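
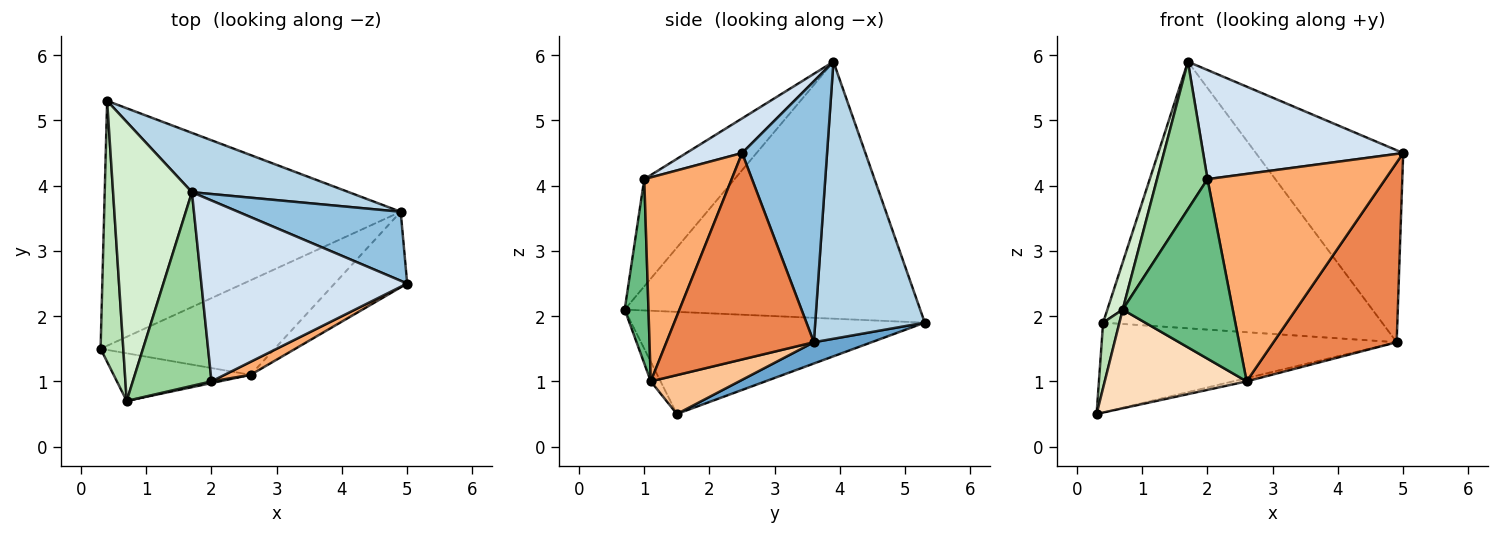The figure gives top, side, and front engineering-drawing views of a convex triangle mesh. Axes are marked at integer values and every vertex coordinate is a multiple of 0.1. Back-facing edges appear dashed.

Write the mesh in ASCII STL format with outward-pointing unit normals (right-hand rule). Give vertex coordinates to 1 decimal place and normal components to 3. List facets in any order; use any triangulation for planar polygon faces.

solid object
 facet normal 0.067 0.343 -0.937
  outer loop
   vertex 4.9 3.6 1.6
   vertex 0.3 1.5 0.5
   vertex 0.4 5.3 1.9
  endloop
 endfacet
 facet normal 0.477 0.827 0.297
  outer loop
   vertex 4.9 3.6 1.6
   vertex 1.7 3.9 5.9
   vertex 5.0 2.5 4.5
  endloop
 endfacet
 facet normal 0.358 0.912 0.203
  outer loop
   vertex 4.9 3.6 1.6
   vertex 0.4 5.3 1.9
   vertex 1.7 3.9 5.9
  endloop
 endfacet
 facet normal 0.143 -0.511 0.847
  outer loop
   vertex 2.0 1.0 4.1
   vertex 5.0 2.5 4.5
   vertex 1.7 3.9 5.9
  endloop
 endfacet
 facet normal 0.741 -0.619 -0.260
  outer loop
   vertex 2.6 1.1 1.0
   vertex 4.9 3.6 1.6
   vertex 5.0 2.5 4.5
  endloop
 endfacet
 facet normal 0.440 -0.896 0.056
  outer loop
   vertex 2.6 1.1 1.0
   vertex 5.0 2.5 4.5
   vertex 2.0 1.0 4.1
  endloop
 endfacet
 facet normal 0.218 0.034 -0.975
  outer loop
   vertex 2.6 1.1 1.0
   vertex 0.3 1.5 0.5
   vertex 4.9 3.6 1.6
  endloop
 endfacet
 facet normal -0.062 -0.899 -0.434
  outer loop
   vertex 0.7 0.7 2.1
   vertex 0.3 1.5 0.5
   vertex 2.6 1.1 1.0
  endloop
 endfacet
 facet normal 0.211 -0.977 0.009
  outer loop
   vertex 0.7 0.7 2.1
   vertex 2.6 1.1 1.0
   vertex 2.0 1.0 4.1
  endloop
 endfacet
 facet normal -0.735 -0.411 0.539
  outer loop
   vertex 0.7 0.7 2.1
   vertex 2.0 1.0 4.1
   vertex 1.7 3.9 5.9
  endloop
 endfacet
 facet normal -0.975 -0.054 0.217
  outer loop
   vertex 0.7 0.7 2.1
   vertex 0.4 5.3 1.9
   vertex 0.3 1.5 0.5
  endloop
 endfacet
 facet normal -0.955 -0.050 0.293
  outer loop
   vertex 0.7 0.7 2.1
   vertex 1.7 3.9 5.9
   vertex 0.4 5.3 1.9
  endloop
 endfacet
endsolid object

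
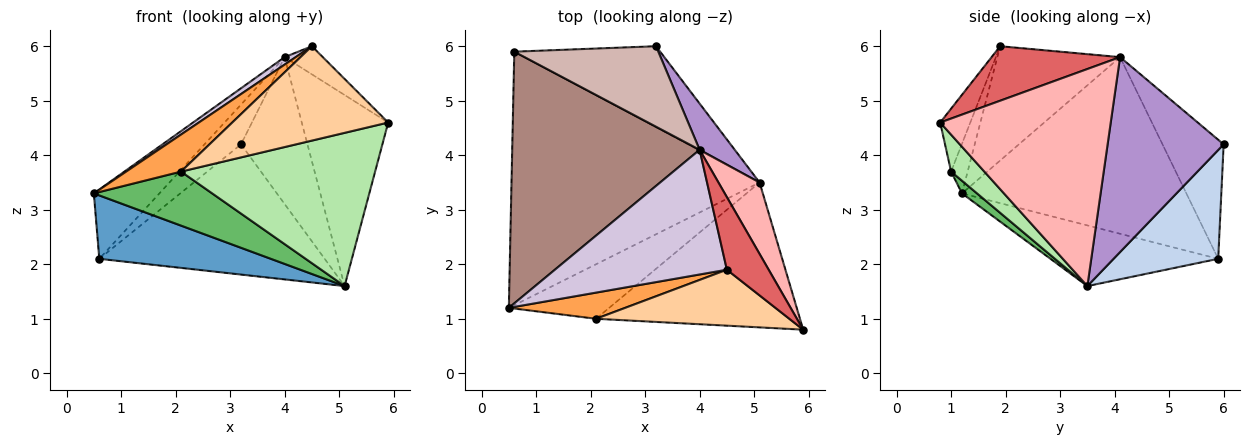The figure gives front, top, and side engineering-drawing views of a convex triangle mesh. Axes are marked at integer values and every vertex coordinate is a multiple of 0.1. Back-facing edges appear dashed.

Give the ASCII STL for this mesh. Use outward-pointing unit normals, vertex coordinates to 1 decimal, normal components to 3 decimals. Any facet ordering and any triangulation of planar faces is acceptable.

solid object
 facet normal -0.231 -0.236 -0.944
  outer loop
   vertex 0.6 5.9 2.1
   vertex 5.1 3.5 1.6
   vertex 0.5 1.2 3.3
  endloop
 endfacet
 facet normal 0.367 0.790 -0.492
  outer loop
   vertex 0.6 5.9 2.1
   vertex 3.2 6.0 4.2
   vertex 5.1 3.5 1.6
  endloop
 endfacet
 facet normal -0.239 -0.793 0.560
  outer loop
   vertex 2.1 1.0 3.7
   vertex 4.5 1.9 6.0
   vertex 0.5 1.2 3.3
  endloop
 endfacet
 facet normal -0.164 -0.849 0.503
  outer loop
   vertex 2.1 1.0 3.7
   vertex 5.9 0.8 4.6
   vertex 4.5 1.9 6.0
  endloop
 endfacet
 facet normal 0.089 -0.701 -0.707
  outer loop
   vertex 2.1 1.0 3.7
   vertex 0.5 1.2 3.3
   vertex 5.1 3.5 1.6
  endloop
 endfacet
 facet normal 0.124 -0.721 -0.682
  outer loop
   vertex 2.1 1.0 3.7
   vertex 5.1 3.5 1.6
   vertex 5.9 0.8 4.6
  endloop
 endfacet
 facet normal 0.772 0.229 0.592
  outer loop
   vertex 4.0 4.1 5.8
   vertex 4.5 1.9 6.0
   vertex 5.9 0.8 4.6
  endloop
 endfacet
 facet normal 0.879 0.446 0.167
  outer loop
   vertex 4.0 4.1 5.8
   vertex 5.9 0.8 4.6
   vertex 5.1 3.5 1.6
  endloop
 endfacet
 facet normal 0.857 0.491 0.154
  outer loop
   vertex 4.0 4.1 5.8
   vertex 5.1 3.5 1.6
   vertex 3.2 6.0 4.2
  endloop
 endfacet
 facet normal -0.553 -0.050 0.832
  outer loop
   vertex 4.0 4.1 5.8
   vertex 0.5 1.2 3.3
   vertex 4.5 1.9 6.0
  endloop
 endfacet
 facet normal -0.672 0.196 0.714
  outer loop
   vertex 4.0 4.1 5.8
   vertex 0.6 5.9 2.1
   vertex 0.5 1.2 3.3
  endloop
 endfacet
 facet normal -0.595 0.356 0.720
  outer loop
   vertex 4.0 4.1 5.8
   vertex 3.2 6.0 4.2
   vertex 0.6 5.9 2.1
  endloop
 endfacet
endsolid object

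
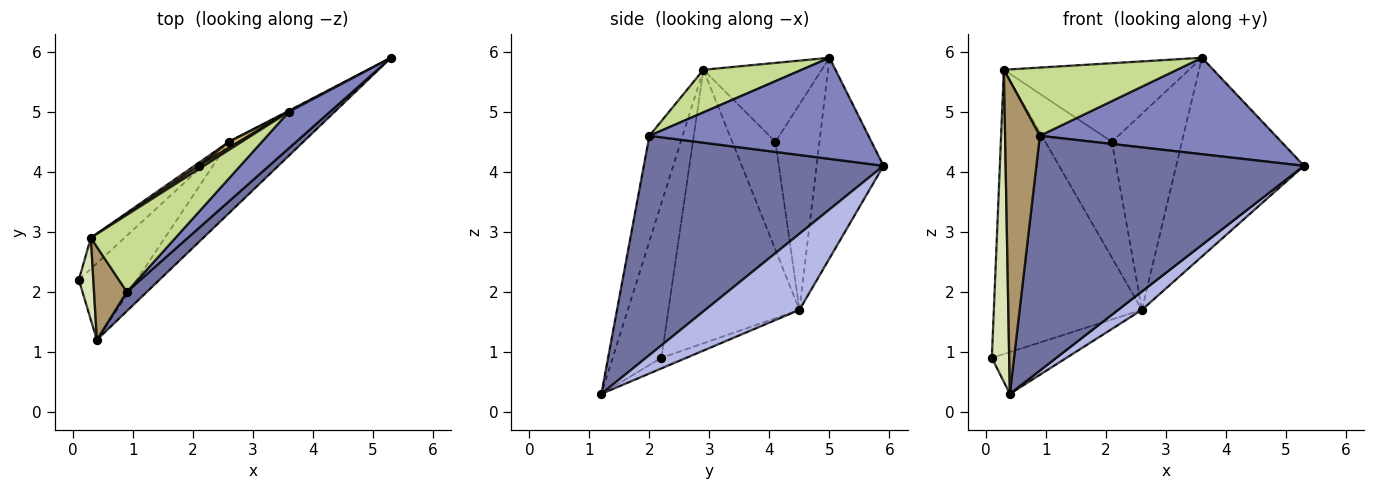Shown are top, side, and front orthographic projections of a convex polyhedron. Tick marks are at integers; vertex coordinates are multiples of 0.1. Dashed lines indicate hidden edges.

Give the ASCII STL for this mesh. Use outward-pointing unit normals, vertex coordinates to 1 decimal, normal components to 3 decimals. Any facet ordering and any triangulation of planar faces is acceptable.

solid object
 facet normal 0.666 -0.744 0.061
  outer loop
   vertex 0.9 2.0 4.6
   vertex 0.4 1.2 0.3
   vertex 5.3 5.9 4.1
  endloop
 endfacet
 facet normal 0.656 -0.706 0.267
  outer loop
   vertex 0.9 2.0 4.6
   vertex 5.3 5.9 4.1
   vertex 3.6 5.0 5.9
  endloop
 endfacet
 facet normal -0.158 0.473 -0.867
  outer loop
   vertex 2.6 4.5 1.7
   vertex 0.4 1.2 0.3
   vertex 0.1 2.2 0.9
  endloop
 endfacet
 facet normal 0.704 -0.177 -0.688
  outer loop
   vertex 2.6 4.5 1.7
   vertex 5.3 5.9 4.1
   vertex 0.4 1.2 0.3
  endloop
 endfacet
 facet normal -0.464 0.886 0.005
  outer loop
   vertex 2.6 4.5 1.7
   vertex 3.6 5.0 5.9
   vertex 5.3 5.9 4.1
  endloop
 endfacet
 facet normal -0.661 0.746 -0.081
  outer loop
   vertex 0.3 2.9 5.7
   vertex 2.6 4.5 1.7
   vertex 0.1 2.2 0.9
  endloop
 endfacet
 facet normal 0.353 -0.621 0.700
  outer loop
   vertex 0.3 2.9 5.7
   vertex 0.9 2.0 4.6
   vertex 3.6 5.0 5.9
  endloop
 endfacet
 facet normal -0.938 -0.334 0.088
  outer loop
   vertex 0.3 2.9 5.7
   vertex 0.1 2.2 0.9
   vertex 0.4 1.2 0.3
  endloop
 endfacet
 facet normal -0.675 -0.707 0.210
  outer loop
   vertex 0.3 2.9 5.7
   vertex 0.4 1.2 0.3
   vertex 0.9 2.0 4.6
  endloop
 endfacet
 facet normal -0.532 0.846 0.026
  outer loop
   vertex 2.1 4.1 4.5
   vertex 3.6 5.0 5.9
   vertex 2.6 4.5 1.7
  endloop
 endfacet
 facet normal -0.538 0.842 0.035
  outer loop
   vertex 2.1 4.1 4.5
   vertex 0.3 2.9 5.7
   vertex 3.6 5.0 5.9
  endloop
 endfacet
 facet normal -0.544 0.839 0.023
  outer loop
   vertex 2.1 4.1 4.5
   vertex 2.6 4.5 1.7
   vertex 0.3 2.9 5.7
  endloop
 endfacet
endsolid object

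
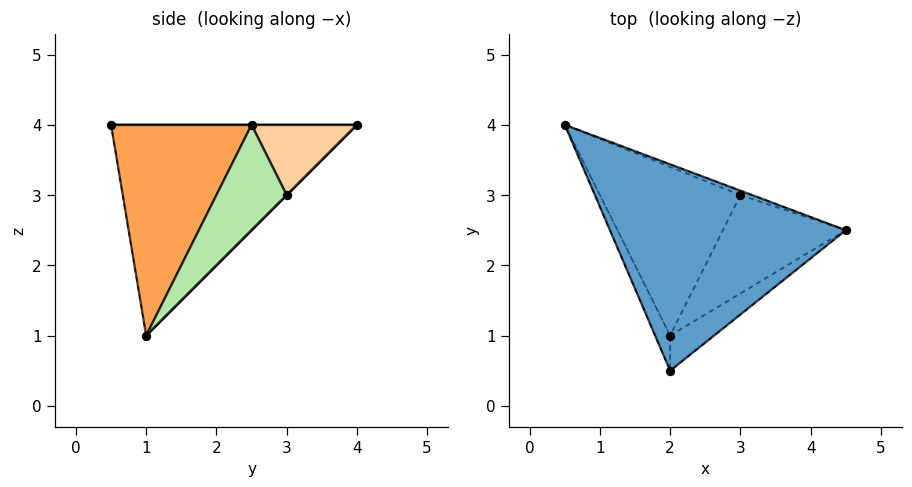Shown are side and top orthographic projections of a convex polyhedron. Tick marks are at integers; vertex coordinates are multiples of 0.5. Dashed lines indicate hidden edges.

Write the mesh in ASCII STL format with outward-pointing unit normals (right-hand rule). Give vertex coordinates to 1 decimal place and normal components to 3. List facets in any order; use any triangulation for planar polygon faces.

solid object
 facet normal 0.000 0.000 1.000
  outer loop
   vertex 2.0 0.5 4.0
   vertex 4.5 2.5 4.0
   vertex 0.5 4.0 4.0
  endloop
 endfacet
 facet normal -0.917 -0.393 -0.066
  outer loop
   vertex 2.0 1.0 1.0
   vertex 2.0 0.5 4.0
   vertex 0.5 4.0 4.0
  endloop
 endfacet
 facet normal 0.619 -0.774 -0.129
  outer loop
   vertex 2.0 1.0 1.0
   vertex 4.5 2.5 4.0
   vertex 2.0 0.5 4.0
  endloop
 endfacet
 facet normal 0.351 0.935 -0.058
  outer loop
   vertex 3.0 3.0 3.0
   vertex 0.5 4.0 4.0
   vertex 4.5 2.5 4.0
  endloop
 endfacet
 facet normal 0.000 0.707 -0.707
  outer loop
   vertex 3.0 3.0 3.0
   vertex 2.0 1.0 1.0
   vertex 0.5 4.0 4.0
  endloop
 endfacet
 facet normal 0.597 0.398 -0.697
  outer loop
   vertex 3.0 3.0 3.0
   vertex 4.5 2.5 4.0
   vertex 2.0 1.0 1.0
  endloop
 endfacet
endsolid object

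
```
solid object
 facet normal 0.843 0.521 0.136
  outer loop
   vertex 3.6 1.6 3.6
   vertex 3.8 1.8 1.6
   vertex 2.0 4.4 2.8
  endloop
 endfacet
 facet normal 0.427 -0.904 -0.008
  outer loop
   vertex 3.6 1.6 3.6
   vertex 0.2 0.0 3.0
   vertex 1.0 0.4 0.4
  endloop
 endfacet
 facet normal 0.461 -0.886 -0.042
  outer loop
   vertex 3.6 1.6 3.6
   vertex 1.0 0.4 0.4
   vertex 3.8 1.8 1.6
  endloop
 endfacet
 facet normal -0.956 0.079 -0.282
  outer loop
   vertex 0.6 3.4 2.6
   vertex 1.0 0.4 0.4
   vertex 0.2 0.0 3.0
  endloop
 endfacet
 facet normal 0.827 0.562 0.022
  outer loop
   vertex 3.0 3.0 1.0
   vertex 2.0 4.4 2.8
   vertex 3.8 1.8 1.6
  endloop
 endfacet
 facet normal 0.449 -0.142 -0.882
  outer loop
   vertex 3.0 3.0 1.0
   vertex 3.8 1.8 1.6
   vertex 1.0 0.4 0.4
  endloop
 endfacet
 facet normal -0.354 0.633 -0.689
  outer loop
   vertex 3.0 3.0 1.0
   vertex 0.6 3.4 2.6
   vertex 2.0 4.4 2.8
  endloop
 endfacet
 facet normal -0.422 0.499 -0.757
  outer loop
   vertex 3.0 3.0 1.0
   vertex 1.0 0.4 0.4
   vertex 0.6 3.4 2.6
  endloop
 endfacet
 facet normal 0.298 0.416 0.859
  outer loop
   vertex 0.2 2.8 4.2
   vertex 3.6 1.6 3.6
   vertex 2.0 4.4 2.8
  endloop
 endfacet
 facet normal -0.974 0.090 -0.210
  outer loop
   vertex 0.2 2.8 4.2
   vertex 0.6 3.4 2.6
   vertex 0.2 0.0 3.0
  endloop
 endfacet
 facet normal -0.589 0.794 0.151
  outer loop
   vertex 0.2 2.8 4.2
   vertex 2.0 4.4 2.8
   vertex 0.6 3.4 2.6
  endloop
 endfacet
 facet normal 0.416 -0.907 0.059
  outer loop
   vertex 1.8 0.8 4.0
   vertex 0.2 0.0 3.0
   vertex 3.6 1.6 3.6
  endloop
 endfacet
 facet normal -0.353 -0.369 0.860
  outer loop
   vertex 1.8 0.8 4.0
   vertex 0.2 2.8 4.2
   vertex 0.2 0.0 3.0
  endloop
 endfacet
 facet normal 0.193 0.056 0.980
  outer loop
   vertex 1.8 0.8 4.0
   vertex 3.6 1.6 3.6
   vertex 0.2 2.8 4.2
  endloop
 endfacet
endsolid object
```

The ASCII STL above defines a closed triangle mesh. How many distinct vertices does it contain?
9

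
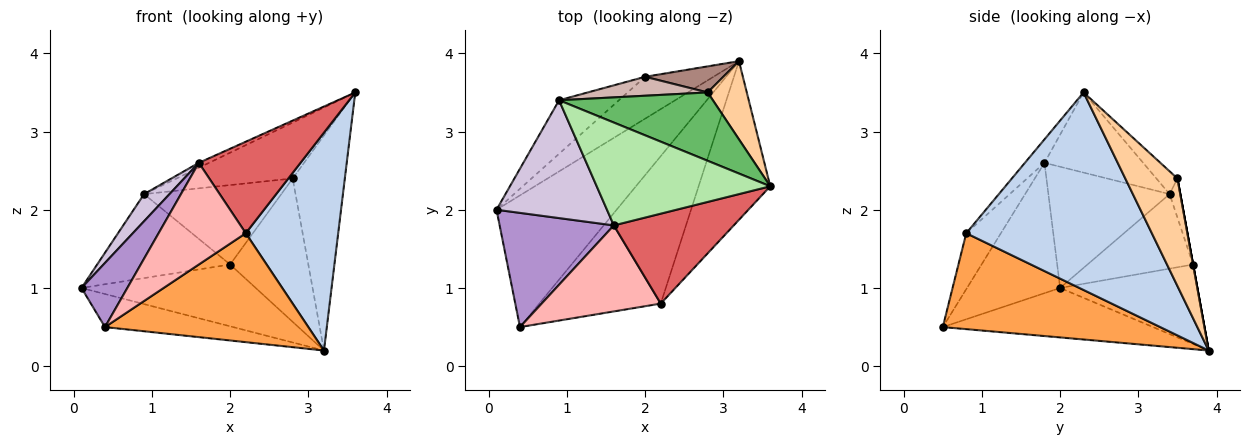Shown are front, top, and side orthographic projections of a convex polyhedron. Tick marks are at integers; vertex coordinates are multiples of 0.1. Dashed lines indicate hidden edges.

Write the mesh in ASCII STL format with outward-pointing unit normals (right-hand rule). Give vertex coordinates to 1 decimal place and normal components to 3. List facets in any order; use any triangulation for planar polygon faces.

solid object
 facet normal -0.371 0.226 -0.901
  outer loop
   vertex 0.4 0.5 0.5
   vertex 0.1 2.0 1.0
   vertex 3.2 3.9 0.2
  endloop
 endfacet
 facet normal 0.851 -0.424 -0.309
  outer loop
   vertex 2.2 0.8 1.7
   vertex 3.2 3.9 0.2
   vertex 3.6 2.3 3.5
  endloop
 endfacet
 facet normal 0.536 -0.501 -0.679
  outer loop
   vertex 2.2 0.8 1.7
   vertex 0.4 0.5 0.5
   vertex 3.2 3.9 0.2
  endloop
 endfacet
 facet normal 0.685 0.685 0.249
  outer loop
   vertex 2.8 3.5 2.4
   vertex 3.6 2.3 3.5
   vertex 3.2 3.9 0.2
  endloop
 endfacet
 facet normal -0.114 0.629 0.769
  outer loop
   vertex 2.8 3.5 2.4
   vertex 0.9 3.4 2.2
   vertex 3.6 2.3 3.5
  endloop
 endfacet
 facet normal -0.419 0.043 0.907
  outer loop
   vertex 1.6 1.8 2.6
   vertex 3.6 2.3 3.5
   vertex 0.9 3.4 2.2
  endloop
 endfacet
 facet normal -0.136 -0.707 0.694
  outer loop
   vertex 1.6 1.8 2.6
   vertex 2.2 0.8 1.7
   vertex 3.6 2.3 3.5
  endloop
 endfacet
 facet normal -0.290 -0.731 0.618
  outer loop
   vertex 1.6 1.8 2.6
   vertex 0.4 0.5 0.5
   vertex 2.2 0.8 1.7
  endloop
 endfacet
 facet normal -0.705 -0.347 0.618
  outer loop
   vertex 1.6 1.8 2.6
   vertex 0.1 2.0 1.0
   vertex 0.4 0.5 0.5
  endloop
 endfacet
 facet normal -0.730 -0.153 0.666
  outer loop
   vertex 1.6 1.8 2.6
   vertex 0.9 3.4 2.2
   vertex 0.1 2.0 1.0
  endloop
 endfacet
 facet normal 0.000 0.984 0.179
  outer loop
   vertex 2.0 3.7 1.3
   vertex 2.8 3.5 2.4
   vertex 3.2 3.9 0.2
  endloop
 endfacet
 facet normal -0.075 0.970 0.231
  outer loop
   vertex 2.0 3.7 1.3
   vertex 0.9 3.4 2.2
   vertex 2.8 3.5 2.4
  endloop
 endfacet
 facet normal -0.546 0.693 -0.470
  outer loop
   vertex 2.0 3.7 1.3
   vertex 3.2 3.9 0.2
   vertex 0.1 2.0 1.0
  endloop
 endfacet
 facet normal -0.556 0.701 -0.447
  outer loop
   vertex 2.0 3.7 1.3
   vertex 0.1 2.0 1.0
   vertex 0.9 3.4 2.2
  endloop
 endfacet
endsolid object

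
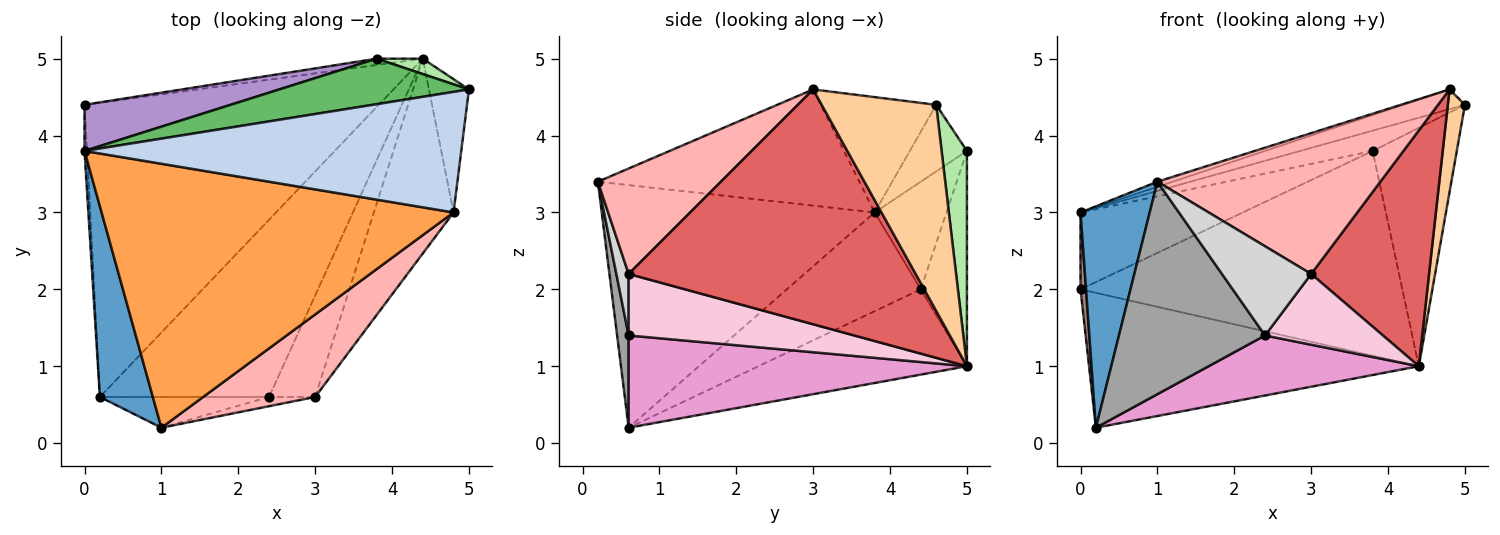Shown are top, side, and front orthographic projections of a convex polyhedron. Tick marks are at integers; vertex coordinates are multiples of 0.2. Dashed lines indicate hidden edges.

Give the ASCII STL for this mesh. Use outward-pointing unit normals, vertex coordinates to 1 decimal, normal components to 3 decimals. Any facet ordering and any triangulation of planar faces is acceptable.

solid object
 facet normal -0.948 -0.240 0.207
  outer loop
   vertex 0.2 0.6 0.2
   vertex 1.0 0.2 3.4
   vertex 0.0 3.8 3.0
  endloop
 endfacet
 facet normal -0.289 0.154 0.945
  outer loop
   vertex 4.8 3.0 4.6
   vertex 5.0 4.6 4.4
   vertex 0.0 3.8 3.0
  endloop
 endfacet
 facet normal -0.313 0.018 0.949
  outer loop
   vertex 4.8 3.0 4.6
   vertex 0.0 3.8 3.0
   vertex 1.0 0.2 3.4
  endloop
 endfacet
 facet normal 0.971 -0.145 -0.188
  outer loop
   vertex 4.8 3.0 4.6
   vertex 4.4 5.0 1.0
   vertex 5.0 4.6 4.4
  endloop
 endfacet
 facet normal -0.306 0.388 0.870
  outer loop
   vertex 3.8 5.0 3.8
   vertex 0.0 3.8 3.0
   vertex 5.0 4.6 4.4
  endloop
 endfacet
 facet normal 0.288 0.956 0.062
  outer loop
   vertex 3.8 5.0 3.8
   vertex 5.0 4.6 4.4
   vertex 4.4 5.0 1.0
  endloop
 endfacet
 facet normal 0.883 -0.362 -0.299
  outer loop
   vertex 3.0 0.6 2.2
   vertex 4.4 5.0 1.0
   vertex 4.8 3.0 4.6
  endloop
 endfacet
 facet normal 0.430 -0.779 0.457
  outer loop
   vertex 3.0 0.6 2.2
   vertex 4.8 3.0 4.6
   vertex 1.0 0.2 3.4
  endloop
 endfacet
 facet normal -0.354 0.802 0.481
  outer loop
   vertex 0.0 4.4 2.0
   vertex 0.0 3.8 3.0
   vertex 3.8 5.0 3.8
  endloop
 endfacet
 facet normal -0.142 0.989 -0.030
  outer loop
   vertex 0.0 4.4 2.0
   vertex 3.8 5.0 3.8
   vertex 4.4 5.0 1.0
  endloop
 endfacet
 facet normal -0.999 -0.041 -0.025
  outer loop
   vertex 0.0 4.4 2.0
   vertex 0.2 0.6 0.2
   vertex 0.0 3.8 3.0
  endloop
 endfacet
 facet normal -0.255 0.403 -0.879
  outer loop
   vertex 0.0 4.4 2.0
   vertex 4.4 5.0 1.0
   vertex 0.2 0.6 0.2
  endloop
 endfacet
 facet normal 0.459 -0.285 -0.841
  outer loop
   vertex 2.4 0.6 1.4
   vertex 0.2 0.6 0.2
   vertex 4.4 5.0 1.0
  endloop
 endfacet
 facet normal 0.738 -0.386 -0.554
  outer loop
   vertex 2.4 0.6 1.4
   vertex 4.4 5.0 1.0
   vertex 3.0 0.6 2.2
  endloop
 endfacet
 facet normal 0.078 -0.987 -0.143
  outer loop
   vertex 2.4 0.6 1.4
   vertex 1.0 0.2 3.4
   vertex 0.2 0.6 0.2
  endloop
 endfacet
 facet normal 0.136 -0.985 -0.102
  outer loop
   vertex 2.4 0.6 1.4
   vertex 3.0 0.6 2.2
   vertex 1.0 0.2 3.4
  endloop
 endfacet
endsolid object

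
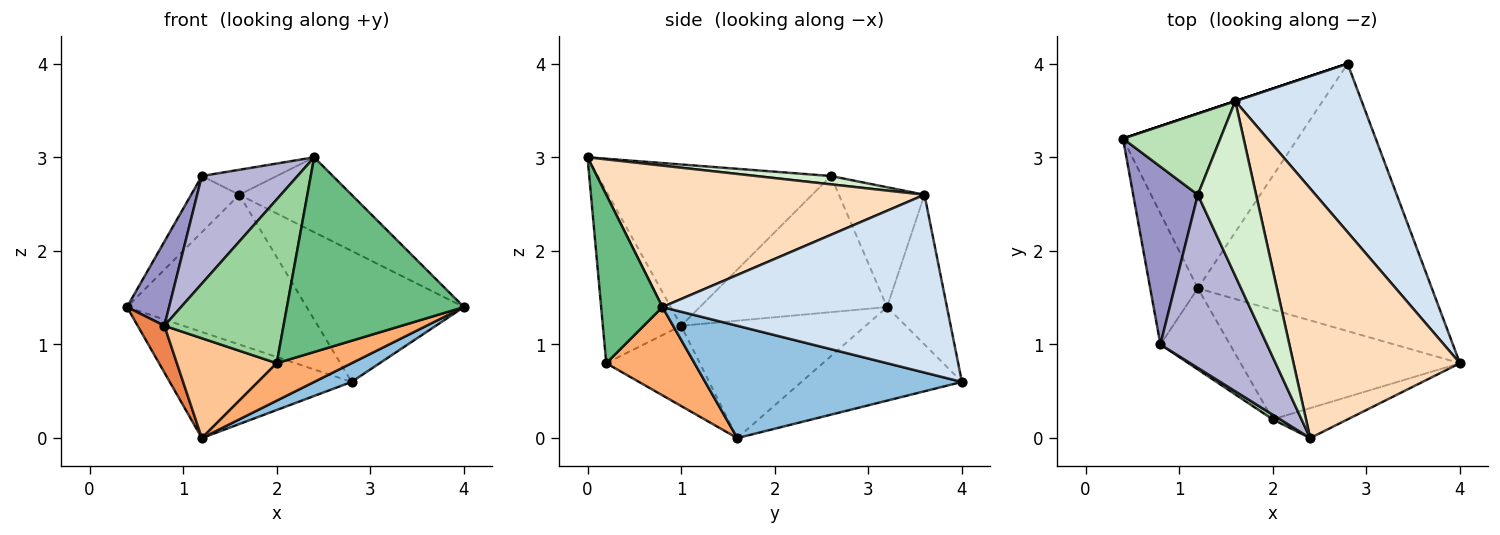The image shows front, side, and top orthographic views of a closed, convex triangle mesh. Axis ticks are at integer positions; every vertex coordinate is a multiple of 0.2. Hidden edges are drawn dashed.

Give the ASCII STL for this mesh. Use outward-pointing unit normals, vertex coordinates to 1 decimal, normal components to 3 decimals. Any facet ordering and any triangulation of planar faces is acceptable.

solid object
 facet normal -0.416 0.472 -0.777
  outer loop
   vertex 1.2 1.6 0.0
   vertex 0.4 3.2 1.4
   vertex 2.8 4.0 0.6
  endloop
 endfacet
 facet normal 0.432 -0.063 -0.900
  outer loop
   vertex 1.2 1.6 0.0
   vertex 2.8 4.0 0.6
   vertex 4.0 0.8 1.4
  endloop
 endfacet
 facet normal -0.316 0.949 0.000
  outer loop
   vertex 1.6 3.6 2.6
   vertex 2.8 4.0 0.6
   vertex 0.4 3.2 1.4
  endloop
 endfacet
 facet normal 0.743 0.411 0.528
  outer loop
   vertex 1.6 3.6 2.6
   vertex 4.0 0.8 1.4
   vertex 2.8 4.0 0.6
  endloop
 endfacet
 facet normal -0.918 -0.133 -0.373
  outer loop
   vertex 0.8 1.0 1.2
   vertex 0.4 3.2 1.4
   vertex 1.2 1.6 0.0
  endloop
 endfacet
 facet normal 0.356 -0.302 -0.884
  outer loop
   vertex 2.0 0.2 0.8
   vertex 1.2 1.6 0.0
   vertex 4.0 0.8 1.4
  endloop
 endfacet
 facet normal -0.588 -0.628 -0.510
  outer loop
   vertex 2.0 0.2 0.8
   vertex 0.8 1.0 1.2
   vertex 1.2 1.6 0.0
  endloop
 endfacet
 facet normal 0.631 0.223 0.743
  outer loop
   vertex 2.4 0.0 3.0
   vertex 4.0 0.8 1.4
   vertex 1.6 3.6 2.6
  endloop
 endfacet
 facet normal 0.324 -0.935 -0.144
  outer loop
   vertex 2.4 0.0 3.0
   vertex 2.0 0.2 0.8
   vertex 4.0 0.8 1.4
  endloop
 endfacet
 facet normal -0.549 -0.835 0.024
  outer loop
   vertex 2.4 0.0 3.0
   vertex 0.8 1.0 1.2
   vertex 2.0 0.2 0.8
  endloop
 endfacet
 facet normal -0.711 0.400 0.578
  outer loop
   vertex 1.2 2.6 2.8
   vertex 1.6 3.6 2.6
   vertex 0.4 3.2 1.4
  endloop
 endfacet
 facet normal 0.140 0.140 0.980
  outer loop
   vertex 1.2 2.6 2.8
   vertex 2.4 0.0 3.0
   vertex 1.6 3.6 2.6
  endloop
 endfacet
 facet normal -0.885 -0.199 0.420
  outer loop
   vertex 1.2 2.6 2.8
   vertex 0.4 3.2 1.4
   vertex 0.8 1.0 1.2
  endloop
 endfacet
 facet normal -0.789 -0.324 0.521
  outer loop
   vertex 1.2 2.6 2.8
   vertex 0.8 1.0 1.2
   vertex 2.4 0.0 3.0
  endloop
 endfacet
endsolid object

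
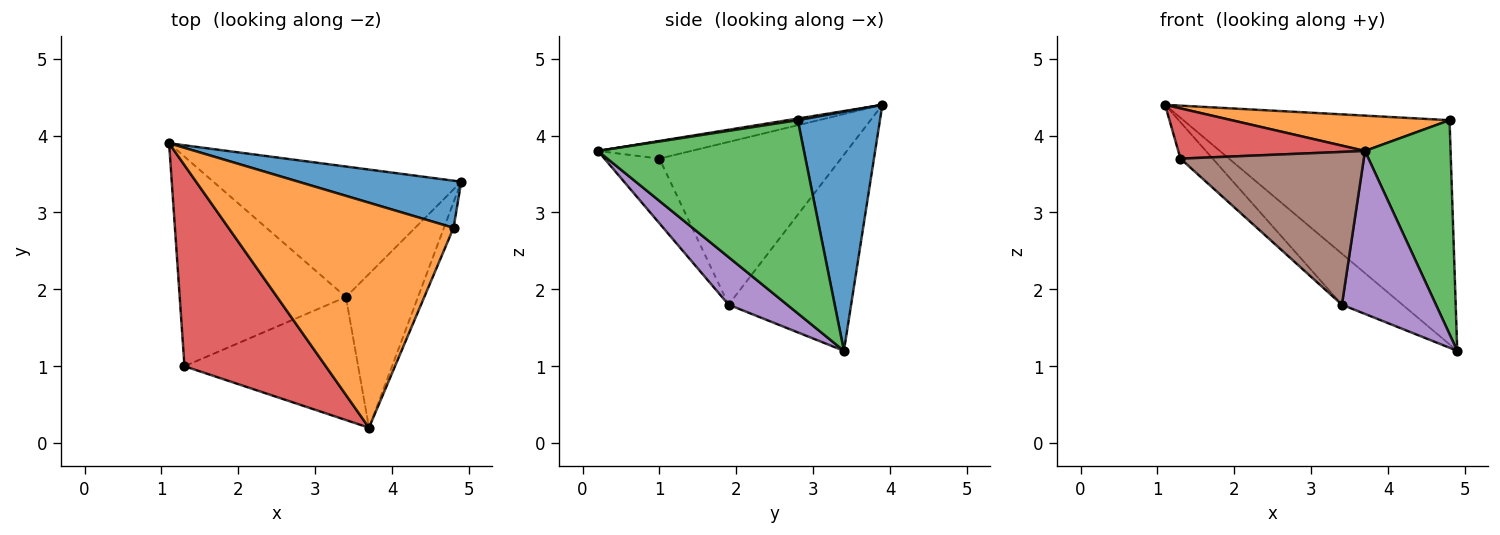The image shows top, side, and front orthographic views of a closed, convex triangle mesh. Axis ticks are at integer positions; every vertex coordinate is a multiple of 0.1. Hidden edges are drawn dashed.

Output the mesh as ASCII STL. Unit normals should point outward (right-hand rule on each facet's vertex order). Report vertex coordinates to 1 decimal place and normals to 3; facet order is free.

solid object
 facet normal 0.289 0.937 0.197
  outer loop
   vertex 4.8 2.8 4.2
   vertex 4.9 3.4 1.2
   vertex 1.1 3.9 4.4
  endloop
 endfacet
 facet normal 0.007 -0.155 0.988
  outer loop
   vertex 4.8 2.8 4.2
   vertex 1.1 3.9 4.4
   vertex 3.7 0.2 3.8
  endloop
 endfacet
 facet normal 0.923 -0.383 -0.046
  outer loop
   vertex 4.8 2.8 4.2
   vertex 3.7 0.2 3.8
   vertex 4.9 3.4 1.2
  endloop
 endfacet
 facet normal -0.120 -0.241 0.963
  outer loop
   vertex 1.3 1.0 3.7
   vertex 3.7 0.2 3.8
   vertex 1.1 3.9 4.4
  endloop
 endfacet
 facet normal 0.413 -0.663 -0.625
  outer loop
   vertex 3.4 1.9 1.8
   vertex 4.9 3.4 1.2
   vertex 3.7 0.2 3.8
  endloop
 endfacet
 facet normal -0.227 -0.759 -0.611
  outer loop
   vertex 3.4 1.9 1.8
   vertex 3.7 0.2 3.8
   vertex 1.3 1.0 3.7
  endloop
 endfacet
 facet normal -0.593 0.293 -0.750
  outer loop
   vertex 3.4 1.9 1.8
   vertex 1.1 3.9 4.4
   vertex 4.9 3.4 1.2
  endloop
 endfacet
 facet normal -0.694 0.123 -0.709
  outer loop
   vertex 3.4 1.9 1.8
   vertex 1.3 1.0 3.7
   vertex 1.1 3.9 4.4
  endloop
 endfacet
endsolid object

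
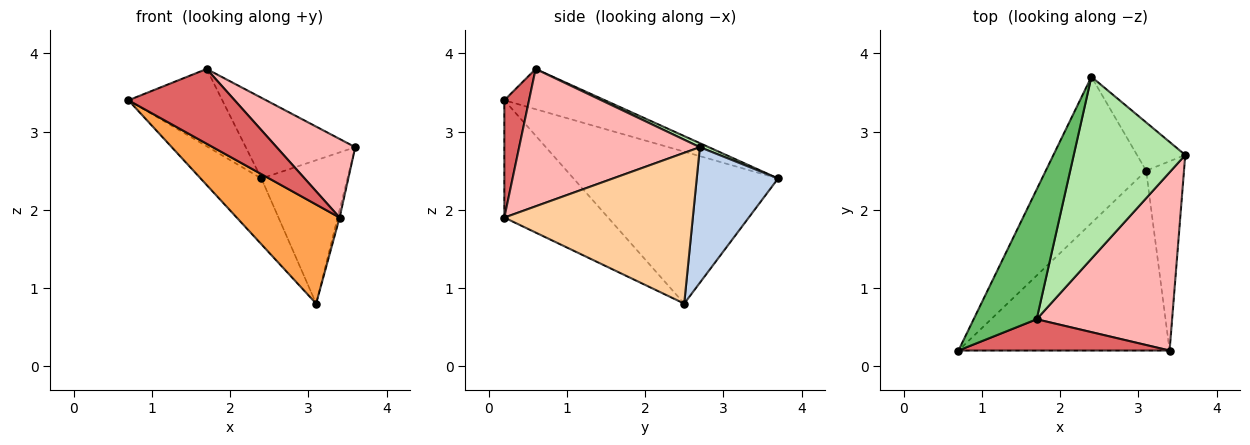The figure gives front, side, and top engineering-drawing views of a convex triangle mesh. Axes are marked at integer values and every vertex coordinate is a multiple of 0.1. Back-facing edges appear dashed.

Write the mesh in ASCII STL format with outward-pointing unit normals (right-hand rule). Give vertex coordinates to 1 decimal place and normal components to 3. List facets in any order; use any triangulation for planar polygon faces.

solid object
 facet normal -0.810 0.241 -0.535
  outer loop
   vertex 3.1 2.5 0.8
   vertex 0.7 0.2 3.4
   vertex 2.4 3.7 2.4
  endloop
 endfacet
 facet normal 0.667 0.706 -0.237
  outer loop
   vertex 3.1 2.5 0.8
   vertex 2.4 3.7 2.4
   vertex 3.6 2.7 2.8
  endloop
 endfacet
 facet normal -0.438 -0.434 -0.788
  outer loop
   vertex 3.4 0.2 1.9
   vertex 0.7 0.2 3.4
   vertex 3.1 2.5 0.8
  endloop
 endfacet
 facet normal 0.970 0.010 -0.243
  outer loop
   vertex 3.4 0.2 1.9
   vertex 3.1 2.5 0.8
   vertex 3.6 2.7 2.8
  endloop
 endfacet
 facet normal -0.481 0.449 0.753
  outer loop
   vertex 1.7 0.6 3.8
   vertex 2.4 3.7 2.4
   vertex 0.7 0.2 3.4
  endloop
 endfacet
 facet normal 0.033 0.405 0.914
  outer loop
   vertex 1.7 0.6 3.8
   vertex 3.6 2.7 2.8
   vertex 2.4 3.7 2.4
  endloop
 endfacet
 facet normal 0.210 -0.902 0.378
  outer loop
   vertex 1.7 0.6 3.8
   vertex 0.7 0.2 3.4
   vertex 3.4 0.2 1.9
  endloop
 endfacet
 facet normal 0.680 -0.296 0.671
  outer loop
   vertex 1.7 0.6 3.8
   vertex 3.4 0.2 1.9
   vertex 3.6 2.7 2.8
  endloop
 endfacet
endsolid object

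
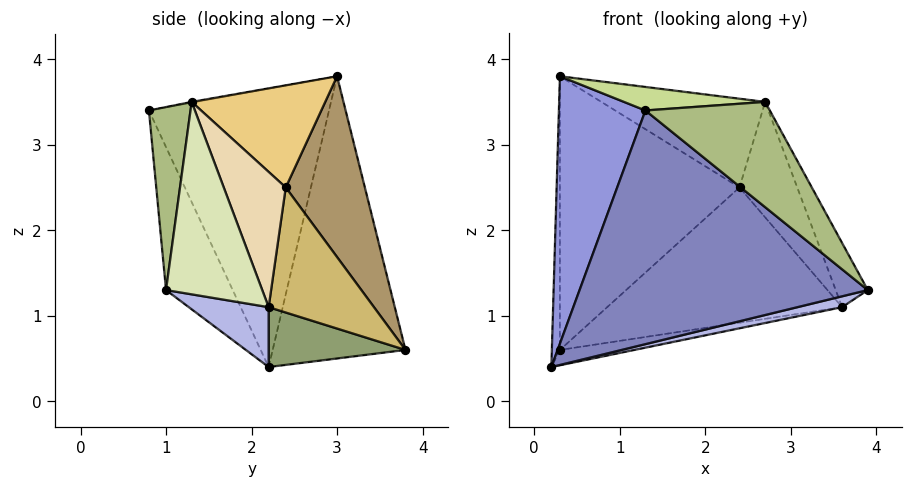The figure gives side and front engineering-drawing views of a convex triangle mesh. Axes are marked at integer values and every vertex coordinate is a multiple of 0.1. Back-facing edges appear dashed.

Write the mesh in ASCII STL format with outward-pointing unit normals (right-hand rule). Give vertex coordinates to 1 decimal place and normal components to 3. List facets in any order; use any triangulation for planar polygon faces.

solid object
 facet normal -0.998 0.060 0.015
  outer loop
   vertex 0.3 3.0 3.8
   vertex 0.3 3.8 0.6
   vertex 0.2 2.2 0.4
  endloop
 endfacet
 facet normal -0.211 -0.913 -0.349
  outer loop
   vertex 1.3 0.8 3.4
   vertex 0.2 2.2 0.4
   vertex 3.9 1.0 1.3
  endloop
 endfacet
 facet normal -0.894 -0.430 0.127
  outer loop
   vertex 1.3 0.8 3.4
   vertex 0.3 3.0 3.8
   vertex 0.2 2.2 0.4
  endloop
 endfacet
 facet normal 0.200 -0.112 -0.973
  outer loop
   vertex 3.6 2.2 1.1
   vertex 3.9 1.0 1.3
   vertex 0.2 2.2 0.4
  endloop
 endfacet
 facet normal 0.200 0.109 -0.974
  outer loop
   vertex 3.6 2.2 1.1
   vertex 0.2 2.2 0.4
   vertex 0.3 3.8 0.6
  endloop
 endfacet
 facet normal 0.304 -0.908 0.289
  outer loop
   vertex 2.7 1.3 3.5
   vertex 1.3 0.8 3.4
   vertex 3.9 1.0 1.3
  endloop
 endfacet
 facet normal -0.005 -0.181 0.983
  outer loop
   vertex 2.7 1.3 3.5
   vertex 0.3 3.0 3.8
   vertex 1.3 0.8 3.4
  endloop
 endfacet
 facet normal 0.857 0.286 0.429
  outer loop
   vertex 2.7 1.3 3.5
   vertex 3.9 1.0 1.3
   vertex 3.6 2.2 1.1
  endloop
 endfacet
 facet normal 0.393 0.892 0.223
  outer loop
   vertex 2.4 2.4 2.5
   vertex 0.3 3.8 0.6
   vertex 0.3 3.0 3.8
  endloop
 endfacet
 facet normal 0.399 0.891 0.215
  outer loop
   vertex 2.4 2.4 2.5
   vertex 3.6 2.2 1.1
   vertex 0.3 3.8 0.6
  endloop
 endfacet
 facet normal 0.527 0.646 0.553
  outer loop
   vertex 2.4 2.4 2.5
   vertex 0.3 3.0 3.8
   vertex 2.7 1.3 3.5
  endloop
 endfacet
 facet normal 0.647 0.602 0.468
  outer loop
   vertex 2.4 2.4 2.5
   vertex 2.7 1.3 3.5
   vertex 3.6 2.2 1.1
  endloop
 endfacet
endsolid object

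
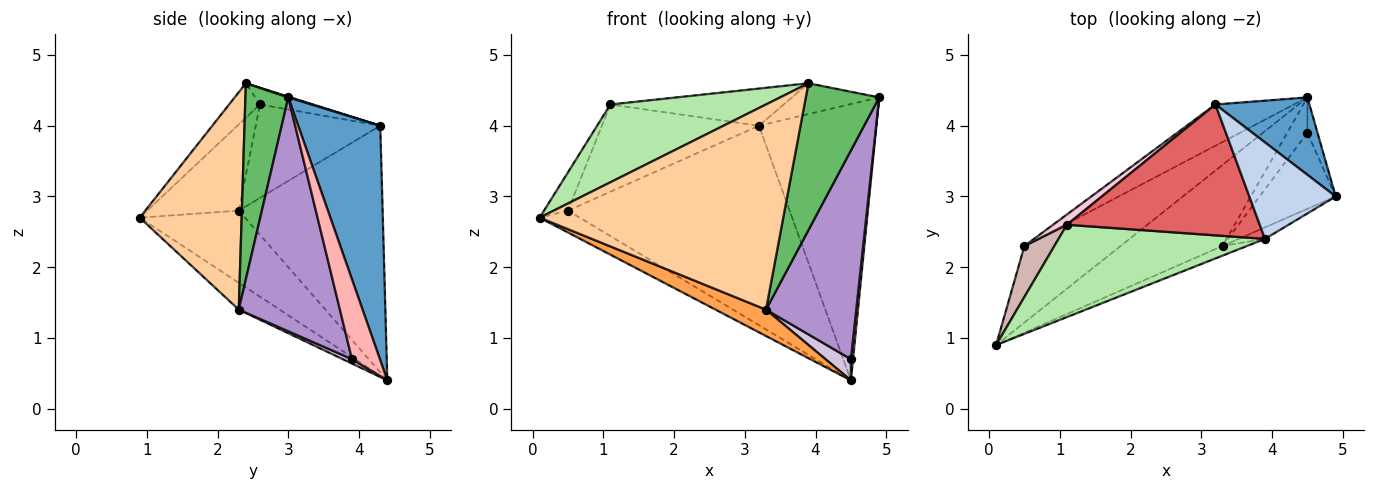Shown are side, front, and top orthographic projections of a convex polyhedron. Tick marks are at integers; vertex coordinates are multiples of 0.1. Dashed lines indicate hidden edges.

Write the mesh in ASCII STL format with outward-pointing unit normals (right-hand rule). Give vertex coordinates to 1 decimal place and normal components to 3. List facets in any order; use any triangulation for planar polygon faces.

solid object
 facet normal 0.558 0.799 0.224
  outer loop
   vertex 3.2 4.3 4.0
   vertex 4.9 3.0 4.4
   vertex 4.5 4.4 0.4
  endloop
 endfacet
 facet normal 0.008 0.304 0.953
  outer loop
   vertex 3.2 4.3 4.0
   vertex 3.9 2.4 4.6
   vertex 4.9 3.0 4.4
  endloop
 endfacet
 facet normal -0.243 -0.300 -0.922
  outer loop
   vertex 3.3 2.3 1.4
   vertex 0.1 0.9 2.7
   vertex 4.5 4.4 0.4
  endloop
 endfacet
 facet normal 0.386 -0.922 -0.043
  outer loop
   vertex 3.3 2.3 1.4
   vertex 3.9 2.4 4.6
   vertex 0.1 0.9 2.7
  endloop
 endfacet
 facet normal 0.503 -0.861 -0.067
  outer loop
   vertex 3.3 2.3 1.4
   vertex 4.9 3.0 4.4
   vertex 3.9 2.4 4.6
  endloop
 endfacet
 facet normal -0.127 -0.639 0.758
  outer loop
   vertex 1.1 2.6 4.3
   vertex 0.1 0.9 2.7
   vertex 3.9 2.4 4.6
  endloop
 endfacet
 facet normal -0.083 0.272 0.959
  outer loop
   vertex 1.1 2.6 4.3
   vertex 3.9 2.4 4.6
   vertex 3.2 4.3 4.0
  endloop
 endfacet
 facet normal 0.989 -0.075 -0.125
  outer loop
   vertex 4.5 3.9 0.7
   vertex 4.5 4.4 0.4
   vertex 4.9 3.0 4.4
  endloop
 endfacet
 facet normal 0.725 -0.647 -0.236
  outer loop
   vertex 4.5 3.9 0.7
   vertex 4.9 3.0 4.4
   vertex 3.3 2.3 1.4
  endloop
 endfacet
 facet normal 0.183 -0.506 -0.843
  outer loop
   vertex 4.5 3.9 0.7
   vertex 3.3 2.3 1.4
   vertex 4.5 4.4 0.4
  endloop
 endfacet
 facet normal -0.585 0.223 -0.780
  outer loop
   vertex 0.5 2.3 2.8
   vertex 4.5 4.4 0.4
   vertex 0.1 0.9 2.7
  endloop
 endfacet
 facet normal -0.917 0.239 0.319
  outer loop
   vertex 0.5 2.3 2.8
   vertex 0.1 0.9 2.7
   vertex 1.1 2.6 4.3
  endloop
 endfacet
 facet normal -0.536 0.827 -0.171
  outer loop
   vertex 0.5 2.3 2.8
   vertex 3.2 4.3 4.0
   vertex 4.5 4.4 0.4
  endloop
 endfacet
 facet normal -0.619 0.780 0.091
  outer loop
   vertex 0.5 2.3 2.8
   vertex 1.1 2.6 4.3
   vertex 3.2 4.3 4.0
  endloop
 endfacet
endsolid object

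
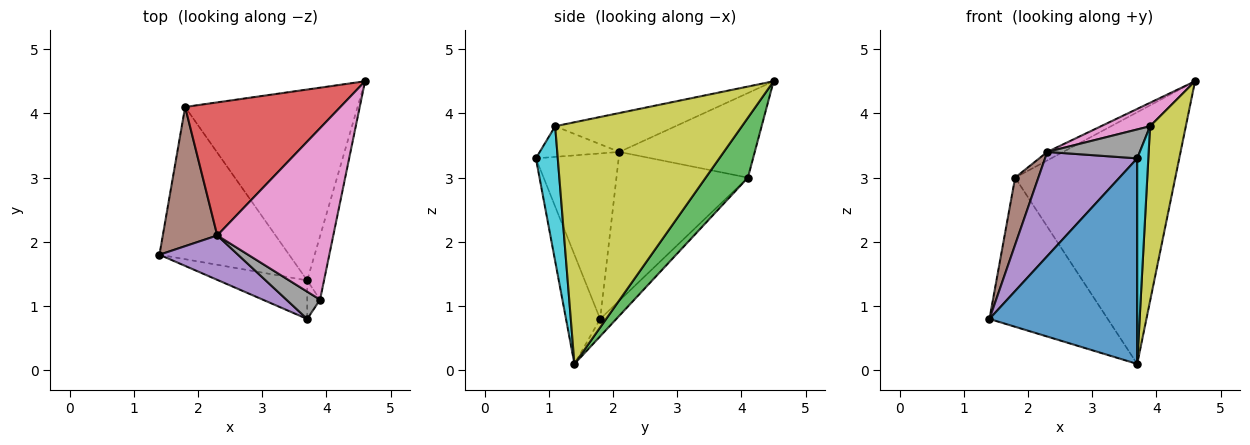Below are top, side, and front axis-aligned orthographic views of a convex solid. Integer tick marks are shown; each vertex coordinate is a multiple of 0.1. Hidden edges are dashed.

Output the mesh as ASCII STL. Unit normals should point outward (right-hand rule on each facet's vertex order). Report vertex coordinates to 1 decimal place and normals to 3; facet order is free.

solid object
 facet normal -0.221 -0.958 -0.180
  outer loop
   vertex 3.7 1.4 0.1
   vertex 3.7 0.8 3.3
   vertex 1.4 1.8 0.8
  endloop
 endfacet
 facet normal -0.095 0.697 -0.711
  outer loop
   vertex 1.8 4.1 3.0
   vertex 3.7 1.4 0.1
   vertex 1.4 1.8 0.8
  endloop
 endfacet
 facet normal 0.205 0.780 -0.591
  outer loop
   vertex 1.8 4.1 3.0
   vertex 4.6 4.5 4.5
   vertex 3.7 1.4 0.1
  endloop
 endfacet
 facet normal -0.478 0.056 0.877
  outer loop
   vertex 2.3 2.1 3.4
   vertex 4.6 4.5 4.5
   vertex 1.8 4.1 3.0
  endloop
 endfacet
 facet normal -0.637 -0.709 0.302
  outer loop
   vertex 2.3 2.1 3.4
   vertex 1.4 1.8 0.8
   vertex 3.7 0.8 3.3
  endloop
 endfacet
 facet normal -0.926 -0.164 0.340
  outer loop
   vertex 2.3 2.1 3.4
   vertex 1.8 4.1 3.0
   vertex 1.4 1.8 0.8
  endloop
 endfacet
 facet normal -0.315 -0.129 0.940
  outer loop
   vertex 3.9 1.1 3.8
   vertex 4.6 4.5 4.5
   vertex 2.3 2.1 3.4
  endloop
 endfacet
 facet normal -0.531 -0.616 0.582
  outer loop
   vertex 3.9 1.1 3.8
   vertex 2.3 2.1 3.4
   vertex 3.7 0.8 3.3
  endloop
 endfacet
 facet normal 0.980 -0.188 -0.068
  outer loop
   vertex 3.9 1.1 3.8
   vertex 3.7 1.4 0.1
   vertex 4.6 4.5 4.5
  endloop
 endfacet
 facet normal 0.888 -0.451 -0.085
  outer loop
   vertex 3.9 1.1 3.8
   vertex 3.7 0.8 3.3
   vertex 3.7 1.4 0.1
  endloop
 endfacet
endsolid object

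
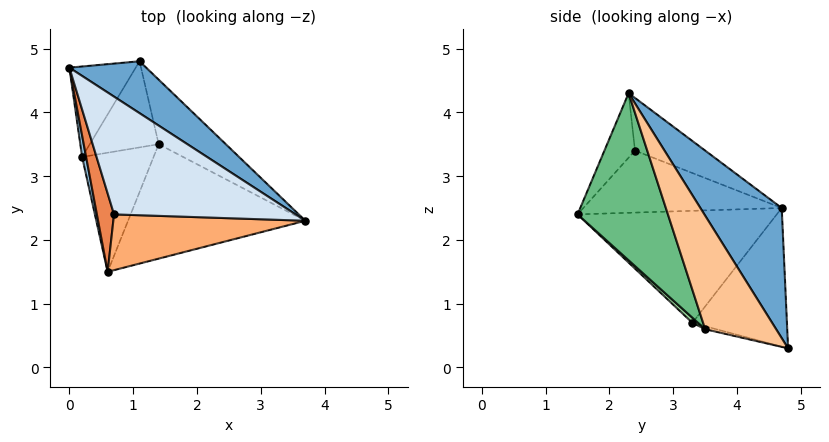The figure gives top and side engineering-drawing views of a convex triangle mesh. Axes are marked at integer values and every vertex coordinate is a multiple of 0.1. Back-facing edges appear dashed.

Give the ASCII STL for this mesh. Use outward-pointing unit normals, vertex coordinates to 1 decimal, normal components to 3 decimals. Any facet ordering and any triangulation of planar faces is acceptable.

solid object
 facet normal 0.435 0.863 0.257
  outer loop
   vertex 1.1 4.8 0.3
   vertex 0.0 4.7 2.5
   vertex 3.7 2.3 4.3
  endloop
 endfacet
 facet normal -0.982 -0.185 0.035
  outer loop
   vertex 0.2 3.3 0.7
   vertex 0.6 1.5 2.4
   vertex 0.0 4.7 2.5
  endloop
 endfacet
 facet normal -0.830 0.392 -0.397
  outer loop
   vertex 0.2 3.3 0.7
   vertex 0.0 4.7 2.5
   vertex 1.1 4.8 0.3
  endloop
 endfacet
 facet normal -0.267 0.279 0.922
  outer loop
   vertex 0.7 2.4 3.4
   vertex 3.7 2.3 4.3
   vertex 0.0 4.7 2.5
  endloop
 endfacet
 facet normal -0.947 -0.186 0.262
  outer loop
   vertex 0.7 2.4 3.4
   vertex 0.0 4.7 2.5
   vertex 0.6 1.5 2.4
  endloop
 endfacet
 facet normal -0.223 -0.713 0.664
  outer loop
   vertex 0.7 2.4 3.4
   vertex 0.6 1.5 2.4
   vertex 3.7 2.3 4.3
  endloop
 endfacet
 facet normal 0.858 0.081 -0.507
  outer loop
   vertex 1.4 3.5 0.6
   vertex 1.1 4.8 0.3
   vertex 3.7 2.3 4.3
  endloop
 endfacet
 facet normal -0.042 -0.234 -0.971
  outer loop
   vertex 1.4 3.5 0.6
   vertex 0.2 3.3 0.7
   vertex 1.1 4.8 0.3
  endloop
 endfacet
 facet normal 0.502 -0.681 -0.533
  outer loop
   vertex 1.4 3.5 0.6
   vertex 3.7 2.3 4.3
   vertex 0.6 1.5 2.4
  endloop
 endfacet
 facet normal 0.052 -0.680 -0.732
  outer loop
   vertex 1.4 3.5 0.6
   vertex 0.6 1.5 2.4
   vertex 0.2 3.3 0.7
  endloop
 endfacet
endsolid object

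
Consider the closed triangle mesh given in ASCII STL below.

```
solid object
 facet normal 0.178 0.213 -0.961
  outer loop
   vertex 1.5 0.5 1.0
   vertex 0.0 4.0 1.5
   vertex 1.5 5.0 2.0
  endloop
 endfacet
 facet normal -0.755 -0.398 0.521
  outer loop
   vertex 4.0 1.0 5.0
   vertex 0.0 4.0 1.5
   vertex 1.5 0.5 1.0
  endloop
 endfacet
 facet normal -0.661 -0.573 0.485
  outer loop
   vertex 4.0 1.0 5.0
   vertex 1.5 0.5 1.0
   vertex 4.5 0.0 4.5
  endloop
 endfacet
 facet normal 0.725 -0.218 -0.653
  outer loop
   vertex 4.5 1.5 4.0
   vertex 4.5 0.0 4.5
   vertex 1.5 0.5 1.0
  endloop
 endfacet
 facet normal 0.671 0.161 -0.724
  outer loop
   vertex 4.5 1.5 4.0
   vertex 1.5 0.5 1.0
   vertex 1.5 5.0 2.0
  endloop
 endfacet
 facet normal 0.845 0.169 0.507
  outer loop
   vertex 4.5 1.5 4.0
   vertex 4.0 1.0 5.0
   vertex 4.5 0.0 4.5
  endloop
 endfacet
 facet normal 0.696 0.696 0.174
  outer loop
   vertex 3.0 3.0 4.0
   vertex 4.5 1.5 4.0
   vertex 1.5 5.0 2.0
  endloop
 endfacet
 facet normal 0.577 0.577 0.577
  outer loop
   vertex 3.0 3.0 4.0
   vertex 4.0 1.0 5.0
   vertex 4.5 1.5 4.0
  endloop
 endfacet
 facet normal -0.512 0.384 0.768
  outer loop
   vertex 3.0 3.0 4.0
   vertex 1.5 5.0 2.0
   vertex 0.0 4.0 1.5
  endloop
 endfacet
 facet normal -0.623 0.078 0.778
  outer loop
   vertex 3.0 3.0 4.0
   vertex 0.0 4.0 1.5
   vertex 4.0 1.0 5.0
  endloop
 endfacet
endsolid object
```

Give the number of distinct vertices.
7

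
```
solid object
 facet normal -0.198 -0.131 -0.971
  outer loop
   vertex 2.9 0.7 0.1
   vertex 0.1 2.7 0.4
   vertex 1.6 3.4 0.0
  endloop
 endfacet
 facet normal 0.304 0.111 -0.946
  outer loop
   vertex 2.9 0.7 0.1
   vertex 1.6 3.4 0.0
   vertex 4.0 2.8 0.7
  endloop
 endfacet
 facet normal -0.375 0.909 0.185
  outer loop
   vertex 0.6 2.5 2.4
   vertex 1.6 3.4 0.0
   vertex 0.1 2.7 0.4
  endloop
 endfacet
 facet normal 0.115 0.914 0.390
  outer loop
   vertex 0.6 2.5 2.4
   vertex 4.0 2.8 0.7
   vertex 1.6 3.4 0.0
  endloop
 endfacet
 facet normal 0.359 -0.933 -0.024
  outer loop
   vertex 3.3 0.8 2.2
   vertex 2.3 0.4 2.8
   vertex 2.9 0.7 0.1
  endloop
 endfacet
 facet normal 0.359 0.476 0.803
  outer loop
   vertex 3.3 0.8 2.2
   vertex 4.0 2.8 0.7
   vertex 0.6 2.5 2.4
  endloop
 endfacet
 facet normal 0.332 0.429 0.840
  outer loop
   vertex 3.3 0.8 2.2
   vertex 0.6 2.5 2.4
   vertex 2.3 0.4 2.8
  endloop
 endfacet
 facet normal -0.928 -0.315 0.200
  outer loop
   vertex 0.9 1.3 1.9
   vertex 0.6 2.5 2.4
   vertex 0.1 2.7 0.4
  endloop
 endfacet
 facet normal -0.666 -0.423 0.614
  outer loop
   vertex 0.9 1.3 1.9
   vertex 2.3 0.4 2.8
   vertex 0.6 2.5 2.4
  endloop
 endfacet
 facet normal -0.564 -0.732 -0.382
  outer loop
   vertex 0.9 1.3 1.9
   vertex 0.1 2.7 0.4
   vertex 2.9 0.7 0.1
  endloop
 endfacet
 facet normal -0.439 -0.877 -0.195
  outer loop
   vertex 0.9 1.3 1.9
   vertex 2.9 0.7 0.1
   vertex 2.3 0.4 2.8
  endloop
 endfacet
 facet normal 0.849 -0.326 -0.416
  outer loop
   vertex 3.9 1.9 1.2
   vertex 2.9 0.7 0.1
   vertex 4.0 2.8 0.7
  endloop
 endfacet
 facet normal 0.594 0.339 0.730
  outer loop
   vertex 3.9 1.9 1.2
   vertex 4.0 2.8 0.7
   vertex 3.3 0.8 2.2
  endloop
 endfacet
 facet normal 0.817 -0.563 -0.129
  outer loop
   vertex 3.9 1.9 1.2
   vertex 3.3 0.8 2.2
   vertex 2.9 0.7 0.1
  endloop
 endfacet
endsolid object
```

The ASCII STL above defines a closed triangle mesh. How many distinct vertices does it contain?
9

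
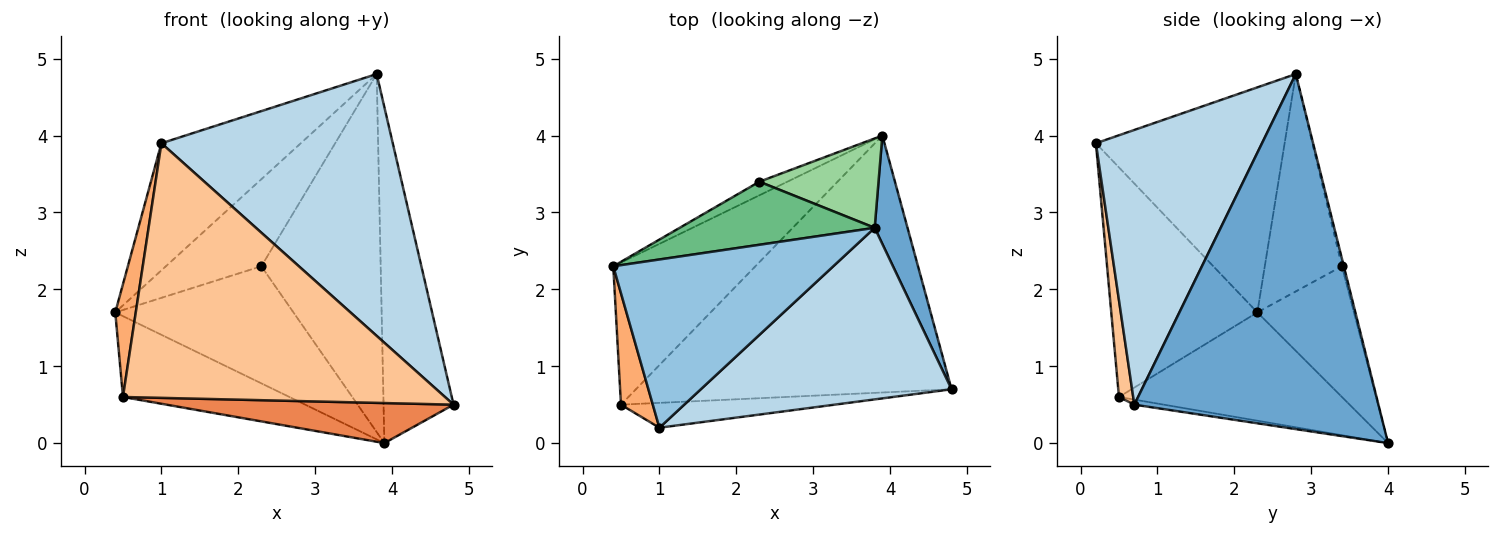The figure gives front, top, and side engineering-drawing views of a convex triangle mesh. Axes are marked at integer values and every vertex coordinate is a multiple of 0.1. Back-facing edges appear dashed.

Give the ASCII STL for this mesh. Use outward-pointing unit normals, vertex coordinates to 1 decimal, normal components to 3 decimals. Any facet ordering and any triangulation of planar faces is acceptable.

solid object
 facet normal 0.957 0.275 0.089
  outer loop
   vertex 3.8 2.8 4.8
   vertex 4.8 0.7 0.5
   vertex 3.9 4.0 0.0
  endloop
 endfacet
 facet normal -0.632 0.467 0.618
  outer loop
   vertex 1.0 0.2 3.9
   vertex 3.8 2.8 4.8
   vertex 0.4 2.3 1.7
  endloop
 endfacet
 facet normal 0.515 -0.717 0.470
  outer loop
   vertex 1.0 0.2 3.9
   vertex 4.8 0.7 0.5
   vertex 3.8 2.8 4.8
  endloop
 endfacet
 facet normal -0.552 0.412 -0.725
  outer loop
   vertex 0.5 0.5 0.6
   vertex 0.4 2.3 1.7
   vertex 3.9 4.0 0.0
  endloop
 endfacet
 facet normal -0.016 -0.154 -0.988
  outer loop
   vertex 0.5 0.5 0.6
   vertex 3.9 4.0 0.0
   vertex 4.8 0.7 0.5
  endloop
 endfacet
 facet normal -0.981 -0.138 0.136
  outer loop
   vertex 0.5 0.5 0.6
   vertex 1.0 0.2 3.9
   vertex 0.4 2.3 1.7
  endloop
 endfacet
 facet normal 0.044 -0.994 -0.097
  outer loop
   vertex 0.5 0.5 0.6
   vertex 4.8 0.7 0.5
   vertex 1.0 0.2 3.9
  endloop
 endfacet
 facet normal -0.474 0.875 -0.102
  outer loop
   vertex 2.3 3.4 2.3
   vertex 3.9 4.0 0.0
   vertex 0.4 2.3 1.7
  endloop
 endfacet
 facet normal -0.547 0.678 0.491
  outer loop
   vertex 2.3 3.4 2.3
   vertex 0.4 2.3 1.7
   vertex 3.8 2.8 4.8
  endloop
 endfacet
 facet normal -0.016 0.970 0.242
  outer loop
   vertex 2.3 3.4 2.3
   vertex 3.8 2.8 4.8
   vertex 3.9 4.0 0.0
  endloop
 endfacet
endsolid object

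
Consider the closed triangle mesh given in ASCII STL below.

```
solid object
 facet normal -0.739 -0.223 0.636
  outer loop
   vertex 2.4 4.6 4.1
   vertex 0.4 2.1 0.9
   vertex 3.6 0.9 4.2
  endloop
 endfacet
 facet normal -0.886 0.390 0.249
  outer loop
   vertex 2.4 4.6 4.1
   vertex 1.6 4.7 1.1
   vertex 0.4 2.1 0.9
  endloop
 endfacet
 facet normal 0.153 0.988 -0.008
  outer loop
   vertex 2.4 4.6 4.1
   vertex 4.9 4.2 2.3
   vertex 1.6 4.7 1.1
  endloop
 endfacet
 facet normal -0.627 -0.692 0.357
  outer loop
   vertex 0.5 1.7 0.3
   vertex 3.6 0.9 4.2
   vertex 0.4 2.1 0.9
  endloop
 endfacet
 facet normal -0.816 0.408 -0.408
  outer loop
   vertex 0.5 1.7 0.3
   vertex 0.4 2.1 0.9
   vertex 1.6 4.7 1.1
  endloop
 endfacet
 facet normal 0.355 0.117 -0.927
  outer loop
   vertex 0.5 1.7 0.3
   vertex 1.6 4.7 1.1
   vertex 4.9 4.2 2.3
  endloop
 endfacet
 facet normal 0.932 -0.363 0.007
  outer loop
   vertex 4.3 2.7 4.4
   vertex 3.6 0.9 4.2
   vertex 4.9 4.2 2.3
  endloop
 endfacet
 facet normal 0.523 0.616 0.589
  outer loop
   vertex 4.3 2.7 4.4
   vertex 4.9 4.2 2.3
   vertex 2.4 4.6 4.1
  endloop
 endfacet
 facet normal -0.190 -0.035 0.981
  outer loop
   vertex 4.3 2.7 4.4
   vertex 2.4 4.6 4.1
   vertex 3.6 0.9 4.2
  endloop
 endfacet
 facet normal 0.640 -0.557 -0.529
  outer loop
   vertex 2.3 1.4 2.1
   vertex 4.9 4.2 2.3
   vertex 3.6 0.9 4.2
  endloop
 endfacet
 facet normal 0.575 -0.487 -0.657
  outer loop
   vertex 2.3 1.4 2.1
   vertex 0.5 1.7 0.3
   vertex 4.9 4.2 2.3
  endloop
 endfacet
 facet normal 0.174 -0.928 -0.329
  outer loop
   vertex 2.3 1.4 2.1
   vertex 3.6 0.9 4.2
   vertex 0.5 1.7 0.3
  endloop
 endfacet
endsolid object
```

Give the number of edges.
18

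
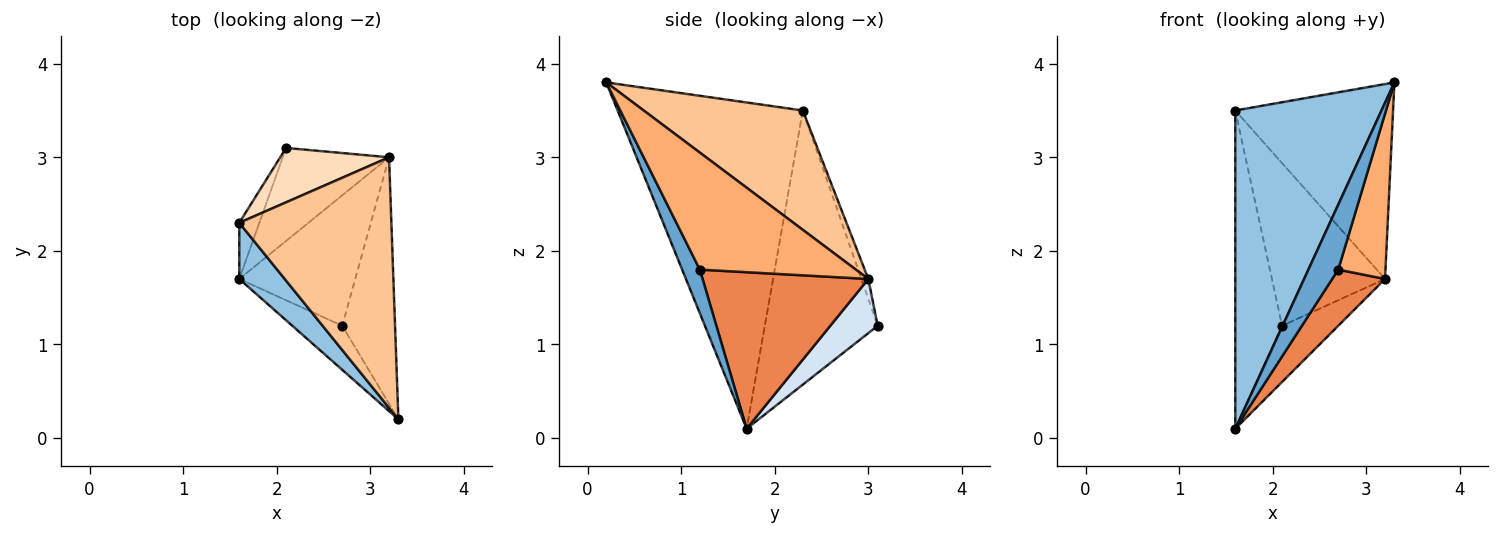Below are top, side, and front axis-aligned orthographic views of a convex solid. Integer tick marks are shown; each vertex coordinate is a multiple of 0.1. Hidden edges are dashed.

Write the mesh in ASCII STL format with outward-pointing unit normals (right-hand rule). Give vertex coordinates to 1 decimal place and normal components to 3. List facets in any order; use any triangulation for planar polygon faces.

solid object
 facet normal 0.441 -0.743 -0.504
  outer loop
   vertex 2.7 1.2 1.8
   vertex 3.3 0.2 3.8
   vertex 1.6 1.7 0.1
  endloop
 endfacet
 facet normal -0.780 -0.616 0.109
  outer loop
   vertex 1.6 2.3 3.5
   vertex 1.6 1.7 0.1
   vertex 3.3 0.2 3.8
  endloop
 endfacet
 facet normal -0.922 0.382 -0.067
  outer loop
   vertex 1.6 2.3 3.5
   vertex 2.1 3.1 1.2
   vertex 1.6 1.7 0.1
  endloop
 endfacet
 facet normal 0.400 0.474 -0.785
  outer loop
   vertex 3.2 3.0 1.7
   vertex 1.6 1.7 0.1
   vertex 2.1 3.1 1.2
  endloop
 endfacet
 facet normal 0.778 -0.248 -0.577
  outer loop
   vertex 3.2 3.0 1.7
   vertex 2.7 1.2 1.8
   vertex 1.6 1.7 0.1
  endloop
 endfacet
 facet normal 0.879 -0.266 -0.397
  outer loop
   vertex 3.2 3.0 1.7
   vertex 3.3 0.2 3.8
   vertex 2.7 1.2 1.8
  endloop
 endfacet
 facet normal 0.526 0.522 0.671
  outer loop
   vertex 3.2 3.0 1.7
   vertex 1.6 2.3 3.5
   vertex 3.3 0.2 3.8
  endloop
 endfacet
 facet normal -0.058 0.947 0.317
  outer loop
   vertex 3.2 3.0 1.7
   vertex 2.1 3.1 1.2
   vertex 1.6 2.3 3.5
  endloop
 endfacet
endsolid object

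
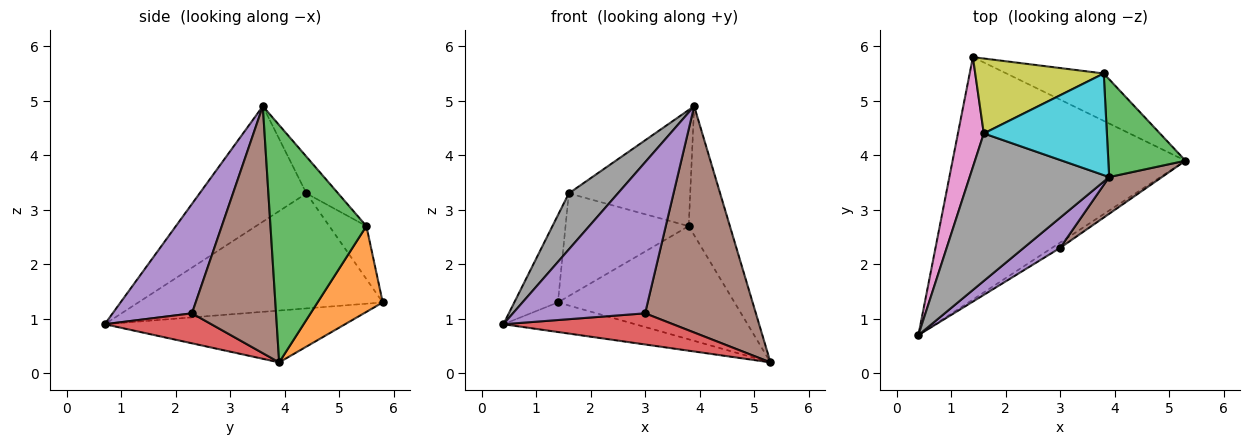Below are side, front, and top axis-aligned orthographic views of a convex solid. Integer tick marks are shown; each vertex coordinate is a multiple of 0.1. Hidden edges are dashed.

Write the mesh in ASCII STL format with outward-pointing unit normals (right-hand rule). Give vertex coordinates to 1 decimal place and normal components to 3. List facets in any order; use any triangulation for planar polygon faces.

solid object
 facet normal -0.216 0.118 -0.969
  outer loop
   vertex 1.4 5.8 1.3
   vertex 5.3 3.9 0.2
   vertex 0.4 0.7 0.9
  endloop
 endfacet
 facet normal 0.322 0.873 -0.365
  outer loop
   vertex 3.8 5.5 2.7
   vertex 5.3 3.9 0.2
   vertex 1.4 5.8 1.3
  endloop
 endfacet
 facet normal 0.880 0.378 0.286
  outer loop
   vertex 3.8 5.5 2.7
   vertex 3.9 3.6 4.9
   vertex 5.3 3.9 0.2
  endloop
 endfacet
 facet normal 0.527 -0.838 -0.144
  outer loop
   vertex 3.0 2.3 1.1
   vertex 0.4 0.7 0.9
   vertex 5.3 3.9 0.2
  endloop
 endfacet
 facet normal 0.507 -0.845 0.169
  outer loop
   vertex 3.0 2.3 1.1
   vertex 3.9 3.6 4.9
   vertex 0.4 0.7 0.9
  endloop
 endfacet
 facet normal 0.600 -0.790 0.128
  outer loop
   vertex 3.0 2.3 1.1
   vertex 5.3 3.9 0.2
   vertex 3.9 3.6 4.9
  endloop
 endfacet
 facet normal -0.961 0.172 0.216
  outer loop
   vertex 1.6 4.4 3.3
   vertex 1.4 5.8 1.3
   vertex 0.4 0.7 0.9
  endloop
 endfacet
 facet normal -0.612 -0.281 0.739
  outer loop
   vertex 1.6 4.4 3.3
   vertex 0.4 0.7 0.9
   vertex 3.9 3.6 4.9
  endloop
 endfacet
 facet normal -0.236 0.785 0.573
  outer loop
   vertex 1.6 4.4 3.3
   vertex 3.8 5.5 2.7
   vertex 1.4 5.8 1.3
  endloop
 endfacet
 facet normal -0.193 0.738 0.646
  outer loop
   vertex 1.6 4.4 3.3
   vertex 3.9 3.6 4.9
   vertex 3.8 5.5 2.7
  endloop
 endfacet
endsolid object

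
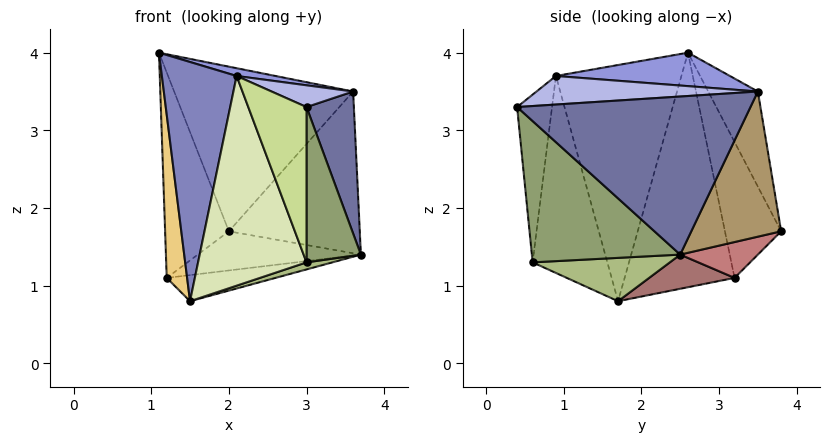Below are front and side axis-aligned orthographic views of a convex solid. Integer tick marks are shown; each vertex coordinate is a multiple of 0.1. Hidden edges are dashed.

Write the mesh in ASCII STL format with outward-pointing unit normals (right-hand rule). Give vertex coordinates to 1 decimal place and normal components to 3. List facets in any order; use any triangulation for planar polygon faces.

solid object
 facet normal 0.970 -0.197 0.140
  outer loop
   vertex 3.6 3.5 3.5
   vertex 3.0 0.4 3.3
   vertex 3.7 2.5 1.4
  endloop
 endfacet
 facet normal -0.859 -0.511 0.037
  outer loop
   vertex 2.1 0.9 3.7
   vertex 1.1 2.6 4.0
   vertex 1.5 1.7 0.8
  endloop
 endfacet
 facet normal 0.212 -0.047 0.976
  outer loop
   vertex 2.1 0.9 3.7
   vertex 3.6 3.5 3.5
   vertex 1.1 2.6 4.0
  endloop
 endfacet
 facet normal 0.343 -0.126 0.931
  outer loop
   vertex 2.1 0.9 3.7
   vertex 3.0 0.4 3.3
   vertex 3.6 3.5 3.5
  endloop
 endfacet
 facet normal 0.938 -0.344 -0.034
  outer loop
   vertex 3.0 0.6 1.3
   vertex 3.7 2.5 1.4
   vertex 3.0 0.4 3.3
  endloop
 endfacet
 facet normal 0.281 -0.053 -0.958
  outer loop
   vertex 3.0 0.6 1.3
   vertex 1.5 1.7 0.8
   vertex 3.7 2.5 1.4
  endloop
 endfacet
 facet normal -0.513 -0.854 -0.085
  outer loop
   vertex 3.0 0.6 1.3
   vertex 3.0 0.4 3.3
   vertex 2.1 0.9 3.7
  endloop
 endfacet
 facet normal -0.564 -0.819 -0.109
  outer loop
   vertex 3.0 0.6 1.3
   vertex 2.1 0.9 3.7
   vertex 1.5 1.7 0.8
  endloop
 endfacet
 facet normal 0.532 0.774 -0.343
  outer loop
   vertex 2.0 3.8 1.7
   vertex 3.6 3.5 3.5
   vertex 3.7 2.5 1.4
  endloop
 endfacet
 facet normal -0.248 0.895 0.370
  outer loop
   vertex 2.0 3.8 1.7
   vertex 1.1 2.6 4.0
   vertex 3.6 3.5 3.5
  endloop
 endfacet
 facet normal -0.981 -0.182 -0.071
  outer loop
   vertex 1.2 3.2 1.1
   vertex 1.5 1.7 0.8
   vertex 1.1 2.6 4.0
  endloop
 endfacet
 facet normal -0.656 0.743 0.131
  outer loop
   vertex 1.2 3.2 1.1
   vertex 1.1 2.6 4.0
   vertex 2.0 3.8 1.7
  endloop
 endfacet
 facet normal 0.178 0.227 -0.957
  outer loop
   vertex 1.2 3.2 1.1
   vertex 3.7 2.5 1.4
   vertex 1.5 1.7 0.8
  endloop
 endfacet
 facet normal 0.241 0.506 -0.828
  outer loop
   vertex 1.2 3.2 1.1
   vertex 2.0 3.8 1.7
   vertex 3.7 2.5 1.4
  endloop
 endfacet
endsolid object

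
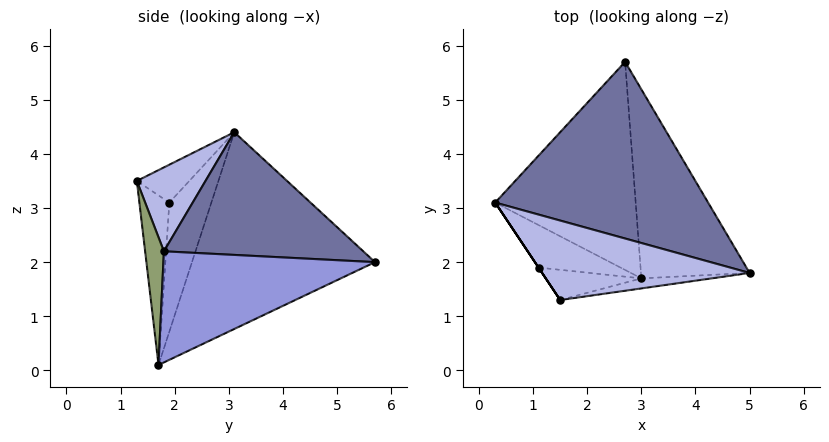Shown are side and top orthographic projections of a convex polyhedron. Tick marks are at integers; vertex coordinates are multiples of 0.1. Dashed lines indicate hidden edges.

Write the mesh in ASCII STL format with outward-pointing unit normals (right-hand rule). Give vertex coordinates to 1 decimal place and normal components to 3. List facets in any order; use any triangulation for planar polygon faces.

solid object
 facet normal 0.473 0.321 0.821
  outer loop
   vertex 2.7 5.7 2.0
   vertex 0.3 3.1 4.4
   vertex 5.0 1.8 2.2
  endloop
 endfacet
 facet normal -0.796 0.210 -0.568
  outer loop
   vertex 3.0 1.7 0.1
   vertex 0.3 3.1 4.4
   vertex 2.7 5.7 2.0
  endloop
 endfacet
 facet normal 0.667 0.360 -0.652
  outer loop
   vertex 3.0 1.7 0.1
   vertex 2.7 5.7 2.0
   vertex 5.0 1.8 2.2
  endloop
 endfacet
 facet normal 0.367 -0.209 0.907
  outer loop
   vertex 1.5 1.3 3.5
   vertex 5.0 1.8 2.2
   vertex 0.3 3.1 4.4
  endloop
 endfacet
 facet normal 0.118 -0.991 -0.065
  outer loop
   vertex 1.5 1.3 3.5
   vertex 3.0 1.7 0.1
   vertex 5.0 1.8 2.2
  endloop
 endfacet
 facet normal -0.844 0.018 -0.536
  outer loop
   vertex 1.1 1.9 3.1
   vertex 0.3 3.1 4.4
   vertex 3.0 1.7 0.1
  endloop
 endfacet
 facet normal -0.832 -0.555 0.000
  outer loop
   vertex 1.1 1.9 3.1
   vertex 1.5 1.3 3.5
   vertex 0.3 3.1 4.4
  endloop
 endfacet
 facet normal -0.645 -0.672 -0.364
  outer loop
   vertex 1.1 1.9 3.1
   vertex 3.0 1.7 0.1
   vertex 1.5 1.3 3.5
  endloop
 endfacet
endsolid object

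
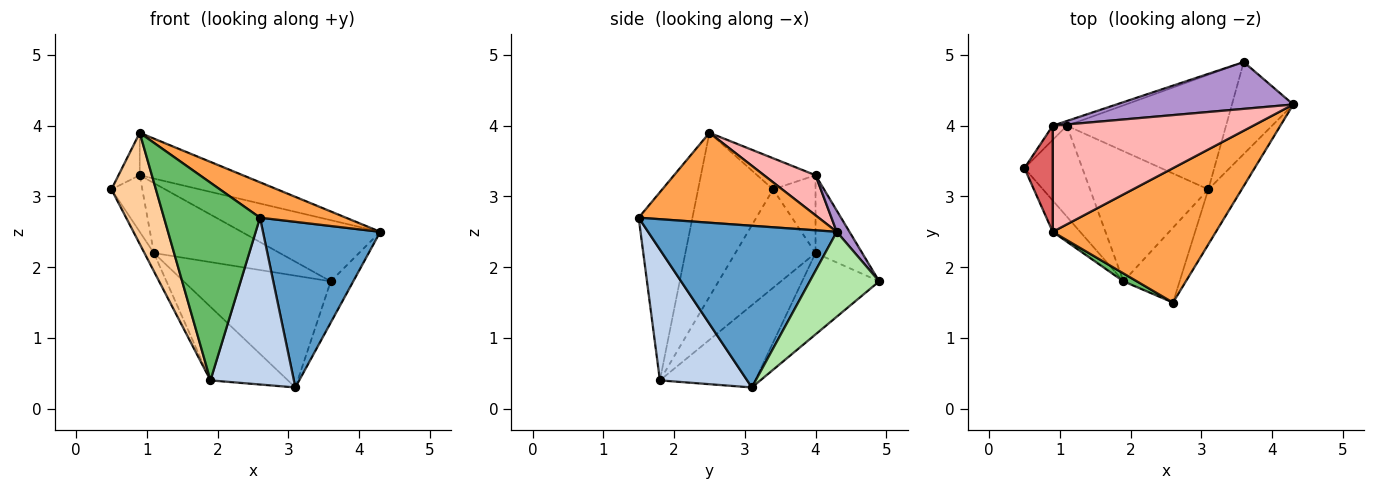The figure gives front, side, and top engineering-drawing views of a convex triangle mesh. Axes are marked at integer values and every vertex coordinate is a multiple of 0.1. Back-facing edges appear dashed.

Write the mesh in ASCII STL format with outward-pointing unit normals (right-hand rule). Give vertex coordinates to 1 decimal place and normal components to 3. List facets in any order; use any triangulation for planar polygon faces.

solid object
 facet normal 0.836 -0.520 -0.173
  outer loop
   vertex 3.1 3.1 0.3
   vertex 4.3 4.3 2.5
   vertex 2.6 1.5 2.7
  endloop
 endfacet
 facet normal 0.690 -0.660 -0.296
  outer loop
   vertex 1.9 1.8 0.4
   vertex 3.1 3.1 0.3
   vertex 2.6 1.5 2.7
  endloop
 endfacet
 facet normal 0.470 -0.225 0.853
  outer loop
   vertex 0.9 2.5 3.9
   vertex 2.6 1.5 2.7
   vertex 4.3 4.3 2.5
  endloop
 endfacet
 facet normal -0.851 -0.505 -0.142
  outer loop
   vertex 0.9 2.5 3.9
   vertex 0.5 3.4 3.1
   vertex 1.9 1.8 0.4
  endloop
 endfacet
 facet normal -0.488 -0.872 0.035
  outer loop
   vertex 0.9 2.5 3.9
   vertex 1.9 1.8 0.4
   vertex 2.6 1.5 2.7
  endloop
 endfacet
 facet normal 0.784 0.254 -0.566
  outer loop
   vertex 3.6 4.9 1.8
   vertex 4.3 4.3 2.5
   vertex 3.1 3.1 0.3
  endloop
 endfacet
 facet normal -0.715 0.260 0.650
  outer loop
   vertex 0.9 4.0 3.3
   vertex 0.5 3.4 3.1
   vertex 0.9 2.5 3.9
  endloop
 endfacet
 facet normal 0.183 0.365 0.913
  outer loop
   vertex 0.9 4.0 3.3
   vertex 0.9 2.5 3.9
   vertex 4.3 4.3 2.5
  endloop
 endfacet
 facet normal 0.073 0.792 0.606
  outer loop
   vertex 0.9 4.0 3.3
   vertex 4.3 4.3 2.5
   vertex 3.6 4.9 1.8
  endloop
 endfacet
 facet normal -0.344 0.656 -0.672
  outer loop
   vertex 1.1 4.0 2.2
   vertex 3.6 4.9 1.8
   vertex 3.1 3.1 0.3
  endloop
 endfacet
 facet normal -0.347 0.936 -0.063
  outer loop
   vertex 1.1 4.0 2.2
   vertex 0.9 4.0 3.3
   vertex 3.6 4.9 1.8
  endloop
 endfacet
 facet normal -0.800 0.582 -0.145
  outer loop
   vertex 1.1 4.0 2.2
   vertex 0.5 3.4 3.1
   vertex 0.9 4.0 3.3
  endloop
 endfacet
 facet normal -0.858 0.101 -0.504
  outer loop
   vertex 1.1 4.0 2.2
   vertex 1.9 1.8 0.4
   vertex 0.5 3.4 3.1
  endloop
 endfacet
 facet normal -0.518 0.421 -0.745
  outer loop
   vertex 1.1 4.0 2.2
   vertex 3.1 3.1 0.3
   vertex 1.9 1.8 0.4
  endloop
 endfacet
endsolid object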